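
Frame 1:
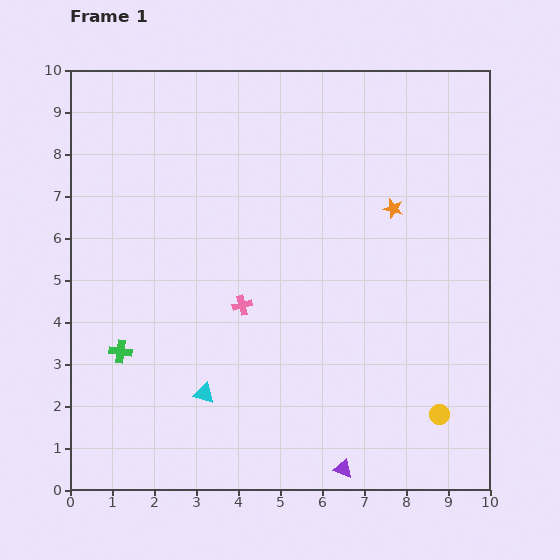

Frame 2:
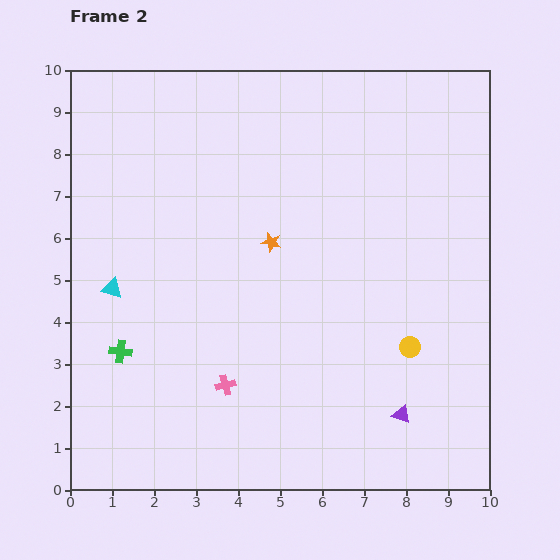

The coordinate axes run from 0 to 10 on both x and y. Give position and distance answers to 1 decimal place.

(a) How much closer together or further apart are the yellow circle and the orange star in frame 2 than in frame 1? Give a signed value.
-0.9

Distance in frame 1: 5.0. Distance in frame 2: 4.1.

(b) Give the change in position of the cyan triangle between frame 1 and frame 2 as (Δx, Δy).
(-2.2, 2.5)

The cyan triangle was at (3.2, 2.3) in frame 1 and (1.0, 4.8) in frame 2.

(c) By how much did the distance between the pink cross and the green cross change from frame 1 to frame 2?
-0.5

Distance in frame 1: 3.1. Distance in frame 2: 2.6.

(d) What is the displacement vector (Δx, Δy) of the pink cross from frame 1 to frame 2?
(-0.4, -1.9)

The pink cross was at (4.1, 4.4) in frame 1 and (3.7, 2.5) in frame 2.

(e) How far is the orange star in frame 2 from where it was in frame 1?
3.0

The orange star moved from (7.7, 6.7) to (4.8, 5.9), a distance of √(2.9² + 0.8²) ≈ 3.0.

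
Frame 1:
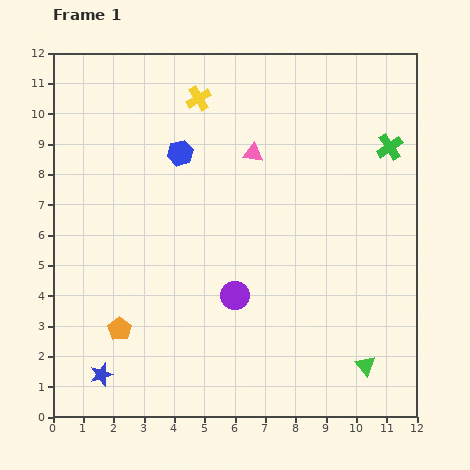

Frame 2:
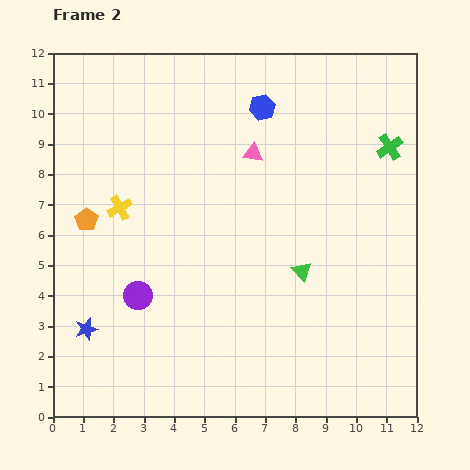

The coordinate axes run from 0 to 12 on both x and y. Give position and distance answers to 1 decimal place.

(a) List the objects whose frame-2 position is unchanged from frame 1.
the green cross, the pink triangle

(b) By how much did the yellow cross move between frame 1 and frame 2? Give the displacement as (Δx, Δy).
(-2.6, -3.6)

The yellow cross was at (4.8, 10.5) in frame 1 and (2.2, 6.9) in frame 2.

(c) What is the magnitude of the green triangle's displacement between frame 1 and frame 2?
3.7

The green triangle moved from (10.3, 1.7) to (8.2, 4.8), a distance of √(2.1² + 3.1²) ≈ 3.7.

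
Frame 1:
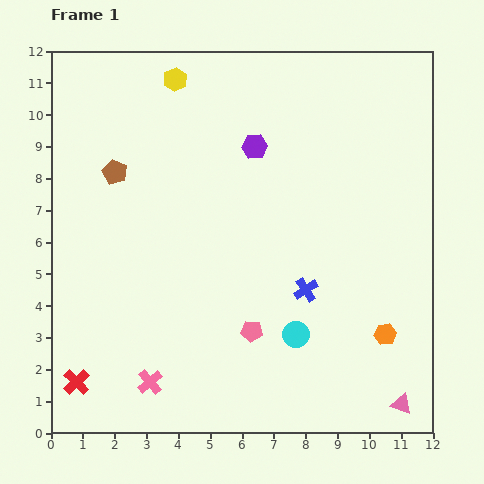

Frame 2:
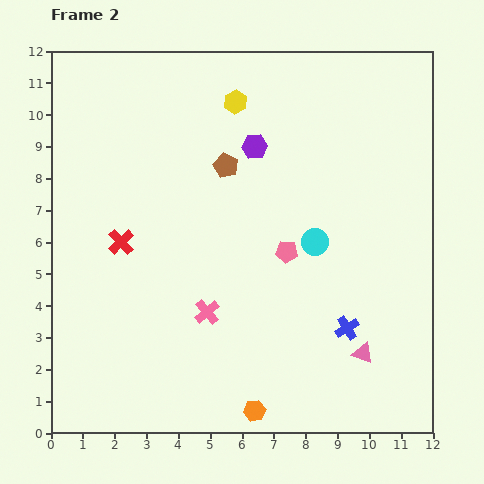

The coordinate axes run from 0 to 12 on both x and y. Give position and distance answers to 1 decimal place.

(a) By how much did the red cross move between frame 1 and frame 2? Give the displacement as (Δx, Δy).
(1.4, 4.4)

The red cross was at (0.8, 1.6) in frame 1 and (2.2, 6.0) in frame 2.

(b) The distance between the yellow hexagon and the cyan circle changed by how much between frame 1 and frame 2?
-3.8

Distance in frame 1: 8.9. Distance in frame 2: 5.1.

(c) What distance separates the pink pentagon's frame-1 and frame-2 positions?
2.7

The pink pentagon moved from (6.3, 3.2) to (7.4, 5.7), a distance of √(1.1² + 2.5²) ≈ 2.7.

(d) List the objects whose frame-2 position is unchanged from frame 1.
the purple hexagon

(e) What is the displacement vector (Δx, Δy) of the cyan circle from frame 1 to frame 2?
(0.6, 2.9)

The cyan circle was at (7.7, 3.1) in frame 1 and (8.3, 6.0) in frame 2.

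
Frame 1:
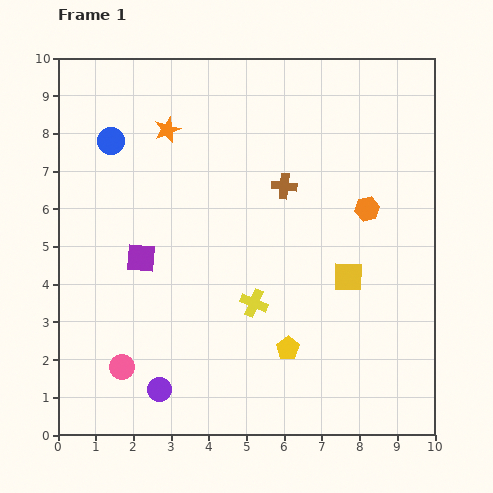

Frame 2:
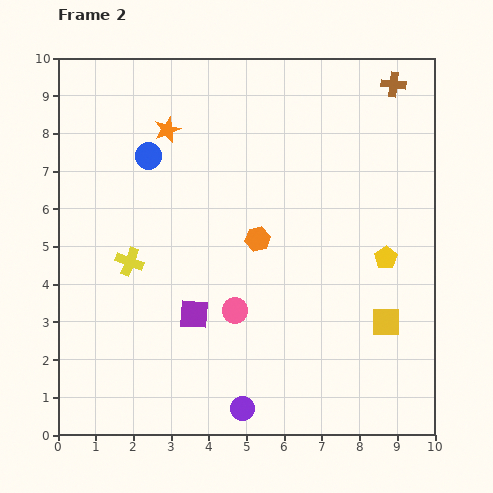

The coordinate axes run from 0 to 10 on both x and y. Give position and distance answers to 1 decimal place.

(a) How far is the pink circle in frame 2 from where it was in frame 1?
3.4

The pink circle moved from (1.7, 1.8) to (4.7, 3.3), a distance of √(3.0² + 1.5²) ≈ 3.4.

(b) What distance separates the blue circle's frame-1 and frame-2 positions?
1.1

The blue circle moved from (1.4, 7.8) to (2.4, 7.4), a distance of √(1.0² + 0.4²) ≈ 1.1.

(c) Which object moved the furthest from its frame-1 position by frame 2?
the brown cross

(moved 4.0; next 3.5)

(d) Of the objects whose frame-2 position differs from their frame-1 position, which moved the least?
the blue circle

(moved 1.1)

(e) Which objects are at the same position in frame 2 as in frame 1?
the orange star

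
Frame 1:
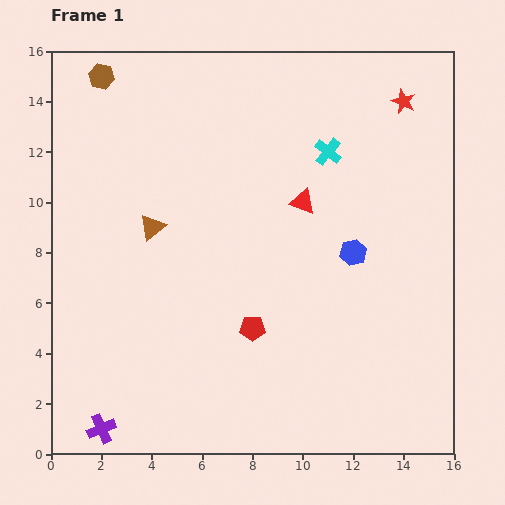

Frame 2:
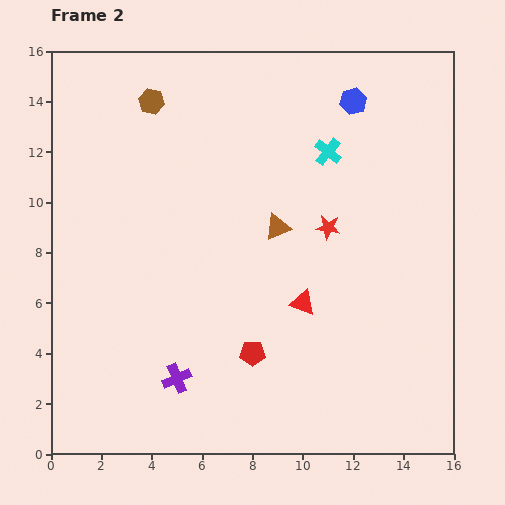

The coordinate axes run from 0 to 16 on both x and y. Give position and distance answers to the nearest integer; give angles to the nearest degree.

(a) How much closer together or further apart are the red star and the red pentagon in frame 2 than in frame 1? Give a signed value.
-5

Distance in frame 1: 11. Distance in frame 2: 6.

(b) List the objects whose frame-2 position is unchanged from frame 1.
the cyan cross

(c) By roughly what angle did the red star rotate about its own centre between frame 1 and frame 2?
15° counter-clockwise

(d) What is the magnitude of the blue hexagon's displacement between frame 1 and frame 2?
6

The blue hexagon moved from (12, 8) to (12, 14), a distance of √(0² + 6²) ≈ 6.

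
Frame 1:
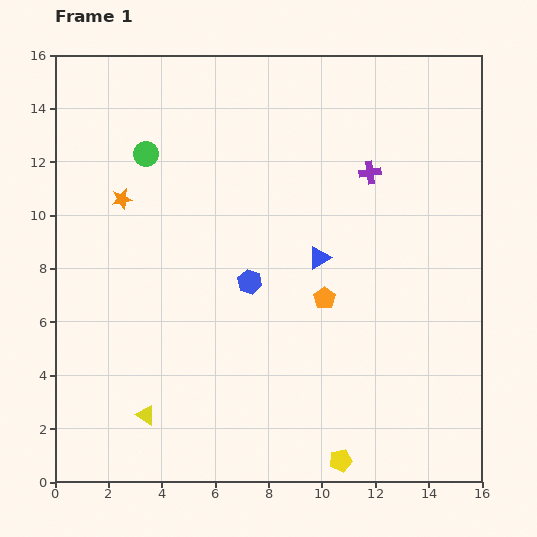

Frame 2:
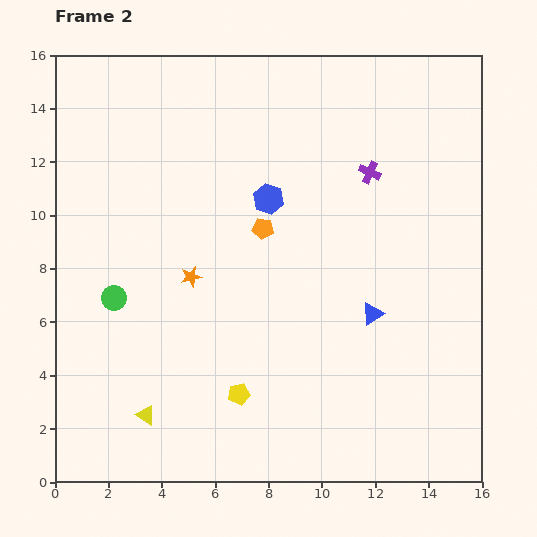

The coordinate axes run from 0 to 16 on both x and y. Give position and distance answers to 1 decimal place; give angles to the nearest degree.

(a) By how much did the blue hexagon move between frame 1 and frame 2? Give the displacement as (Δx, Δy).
(0.7, 3.1)

The blue hexagon was at (7.3, 7.5) in frame 1 and (8.0, 10.6) in frame 2.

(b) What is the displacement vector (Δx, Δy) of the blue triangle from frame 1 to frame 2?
(2.0, -2.1)

The blue triangle was at (9.9, 8.4) in frame 1 and (11.9, 6.3) in frame 2.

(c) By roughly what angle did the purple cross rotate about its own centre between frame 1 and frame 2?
31° clockwise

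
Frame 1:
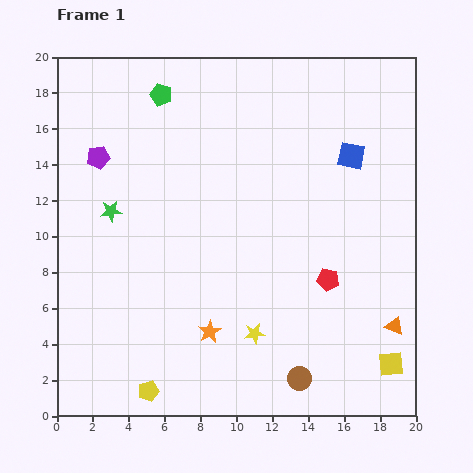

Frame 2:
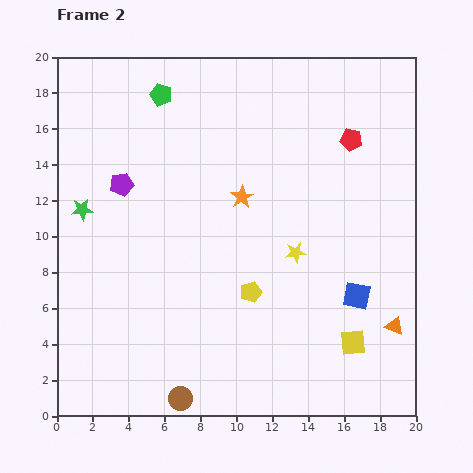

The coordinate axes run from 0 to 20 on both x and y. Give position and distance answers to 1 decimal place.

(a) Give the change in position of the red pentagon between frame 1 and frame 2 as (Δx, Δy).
(1.3, 7.8)

The red pentagon was at (15.1, 7.6) in frame 1 and (16.4, 15.4) in frame 2.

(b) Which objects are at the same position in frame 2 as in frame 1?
the green pentagon, the orange triangle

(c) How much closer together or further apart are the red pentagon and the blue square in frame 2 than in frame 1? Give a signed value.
+1.7

Distance in frame 1: 7.0. Distance in frame 2: 8.7.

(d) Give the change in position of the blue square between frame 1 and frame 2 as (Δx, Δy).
(0.3, -7.8)

The blue square was at (16.4, 14.5) in frame 1 and (16.7, 6.7) in frame 2.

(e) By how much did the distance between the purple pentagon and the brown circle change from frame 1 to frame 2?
-4.3

Distance in frame 1: 16.6. Distance in frame 2: 12.3.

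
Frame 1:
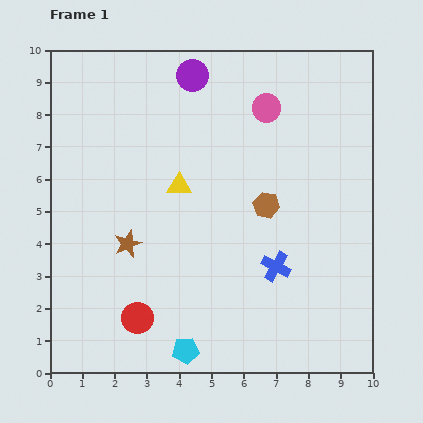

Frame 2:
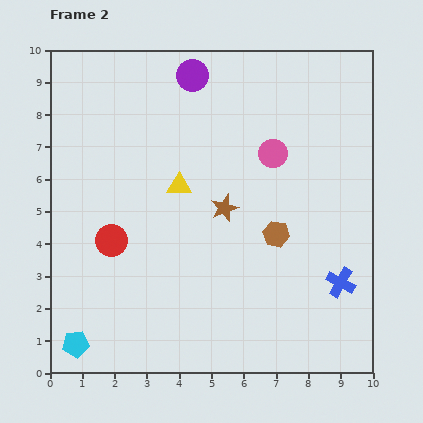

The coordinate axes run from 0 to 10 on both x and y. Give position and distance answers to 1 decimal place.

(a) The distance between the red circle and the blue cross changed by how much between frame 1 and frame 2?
+2.6

Distance in frame 1: 4.6. Distance in frame 2: 7.2.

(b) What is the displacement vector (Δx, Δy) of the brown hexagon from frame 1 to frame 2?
(0.3, -0.9)

The brown hexagon was at (6.7, 5.2) in frame 1 and (7.0, 4.3) in frame 2.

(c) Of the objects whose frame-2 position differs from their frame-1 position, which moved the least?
the brown hexagon

(moved 0.9)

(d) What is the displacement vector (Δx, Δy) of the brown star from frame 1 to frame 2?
(3.0, 1.1)

The brown star was at (2.4, 4.0) in frame 1 and (5.4, 5.1) in frame 2.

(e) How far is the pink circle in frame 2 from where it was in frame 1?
1.4

The pink circle moved from (6.7, 8.2) to (6.9, 6.8), a distance of √(0.2² + 1.4²) ≈ 1.4.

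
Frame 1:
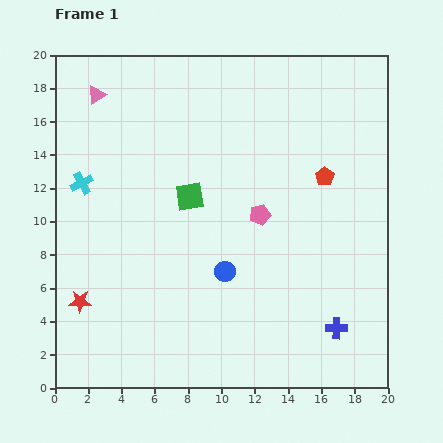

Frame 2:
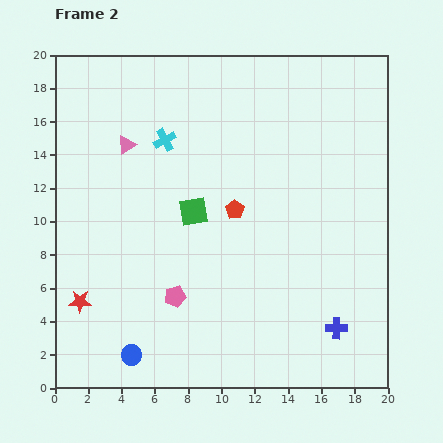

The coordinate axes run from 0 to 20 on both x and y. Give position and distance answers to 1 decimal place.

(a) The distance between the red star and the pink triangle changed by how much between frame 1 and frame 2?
-2.6

Distance in frame 1: 12.4. Distance in frame 2: 9.8.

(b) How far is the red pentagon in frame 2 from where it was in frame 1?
5.8

The red pentagon moved from (16.2, 12.7) to (10.8, 10.7), a distance of √(5.4² + 2.0²) ≈ 5.8.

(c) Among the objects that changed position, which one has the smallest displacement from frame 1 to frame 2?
the green square

(moved 0.9)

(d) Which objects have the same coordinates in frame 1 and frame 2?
the blue cross, the red star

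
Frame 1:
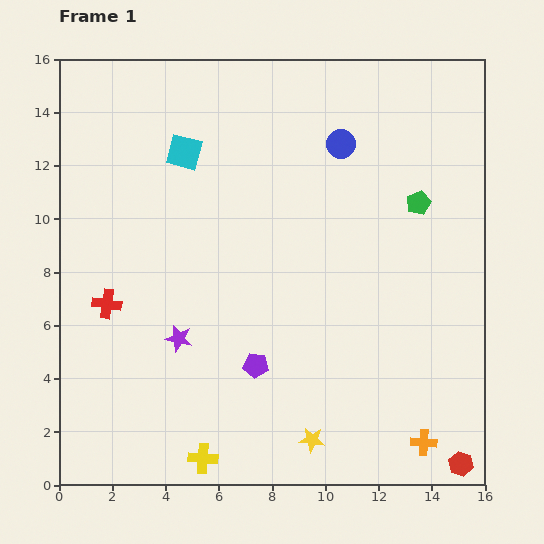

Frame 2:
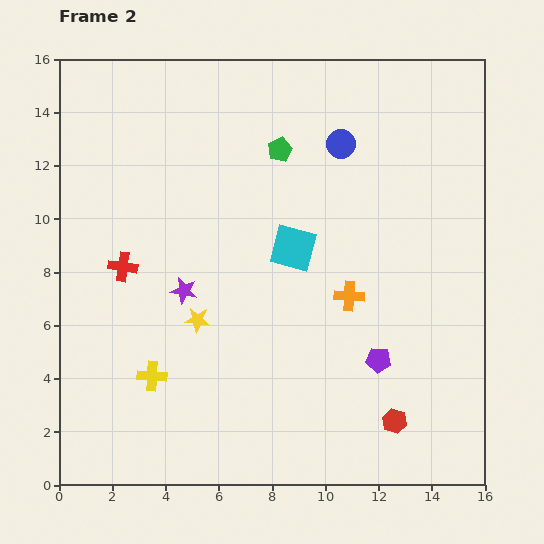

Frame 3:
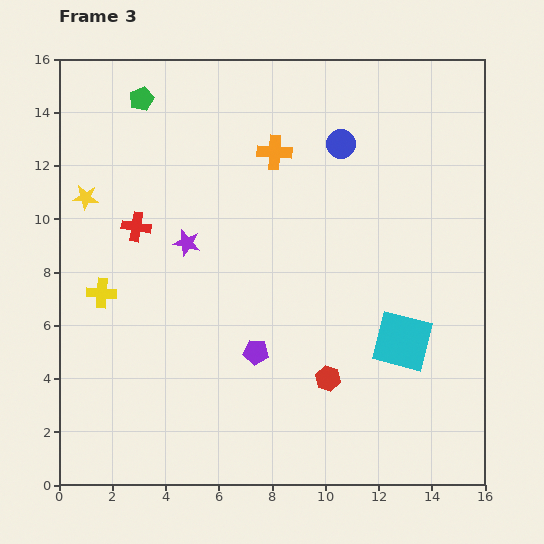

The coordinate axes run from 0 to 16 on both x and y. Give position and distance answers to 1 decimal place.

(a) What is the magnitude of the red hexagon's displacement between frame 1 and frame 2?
3.0

The red hexagon moved from (15.1, 0.8) to (12.6, 2.4), a distance of √(2.5² + 1.6²) ≈ 3.0.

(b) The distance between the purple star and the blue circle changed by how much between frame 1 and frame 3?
-2.6

Distance in frame 1: 9.5. Distance in frame 3: 6.9.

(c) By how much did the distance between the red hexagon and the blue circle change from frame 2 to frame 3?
-1.8

Distance in frame 2: 10.6. Distance in frame 3: 8.8.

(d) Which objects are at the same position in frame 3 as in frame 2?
the blue circle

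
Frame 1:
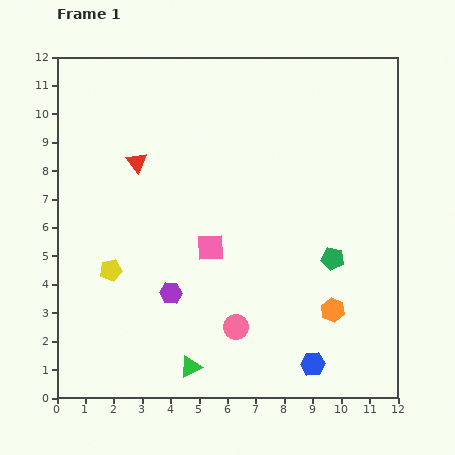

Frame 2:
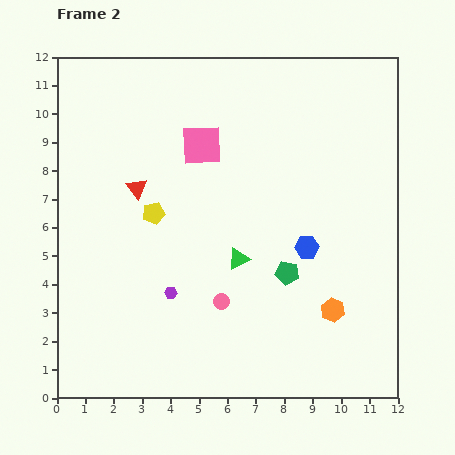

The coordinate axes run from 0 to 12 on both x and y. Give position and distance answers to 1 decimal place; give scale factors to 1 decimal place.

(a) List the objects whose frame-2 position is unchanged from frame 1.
the purple hexagon, the orange hexagon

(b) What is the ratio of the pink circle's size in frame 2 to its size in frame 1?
0.7×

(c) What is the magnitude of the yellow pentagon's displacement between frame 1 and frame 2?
2.5

The yellow pentagon moved from (1.9, 4.5) to (3.4, 6.5), a distance of √(1.5² + 2.0²) ≈ 2.5.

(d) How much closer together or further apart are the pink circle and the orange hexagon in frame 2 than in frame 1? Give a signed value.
+0.4

Distance in frame 1: 3.5. Distance in frame 2: 3.9.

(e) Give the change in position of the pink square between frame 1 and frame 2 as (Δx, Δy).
(-0.3, 3.6)

The pink square was at (5.4, 5.3) in frame 1 and (5.1, 8.9) in frame 2.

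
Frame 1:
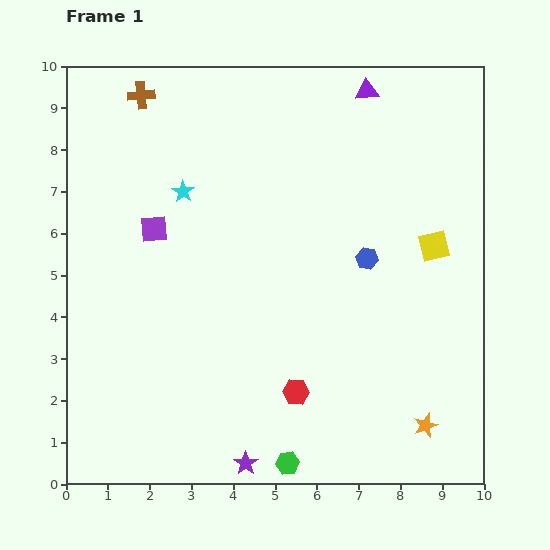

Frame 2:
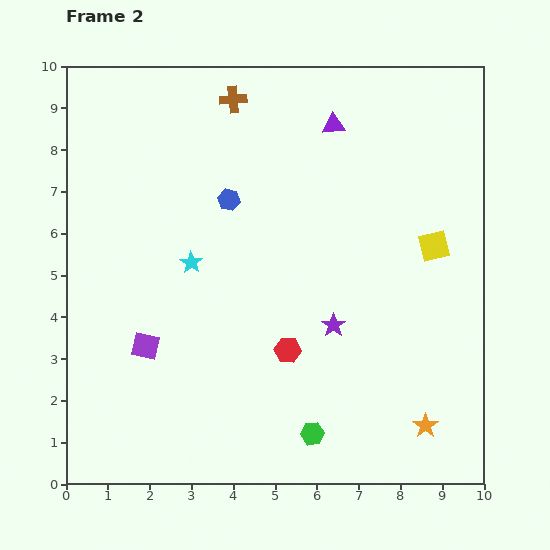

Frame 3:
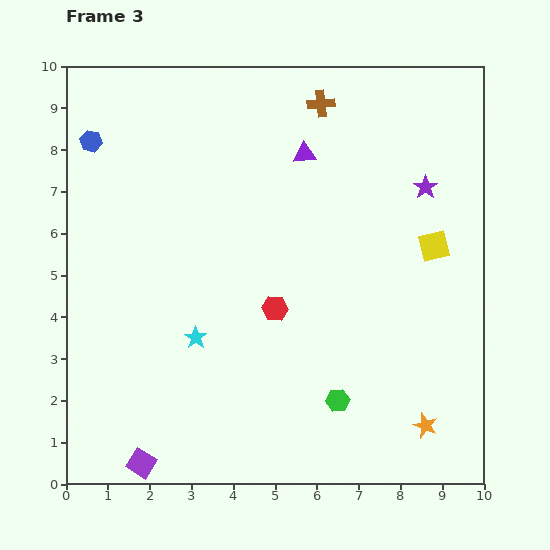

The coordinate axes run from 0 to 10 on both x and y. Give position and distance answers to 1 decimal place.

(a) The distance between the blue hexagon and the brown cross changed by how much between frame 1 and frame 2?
-4.3

Distance in frame 1: 6.7. Distance in frame 2: 2.4.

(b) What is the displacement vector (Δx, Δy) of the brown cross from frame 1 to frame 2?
(2.2, -0.1)

The brown cross was at (1.8, 9.3) in frame 1 and (4.0, 9.2) in frame 2.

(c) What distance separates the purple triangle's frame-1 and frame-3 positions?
2.1

The purple triangle moved from (7.2, 9.4) to (5.7, 7.9), a distance of √(1.5² + 1.5²) ≈ 2.1.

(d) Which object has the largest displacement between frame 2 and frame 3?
the purple star

(moved 4.0; next 3.6)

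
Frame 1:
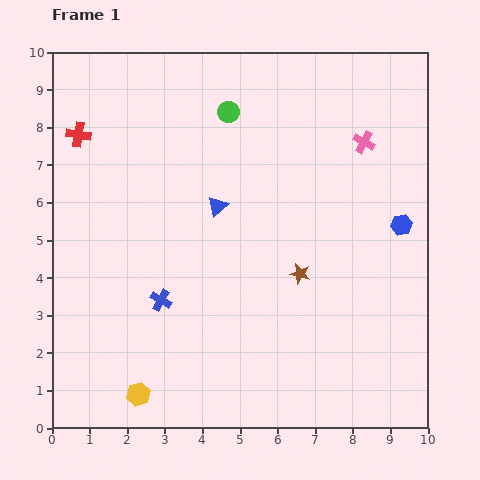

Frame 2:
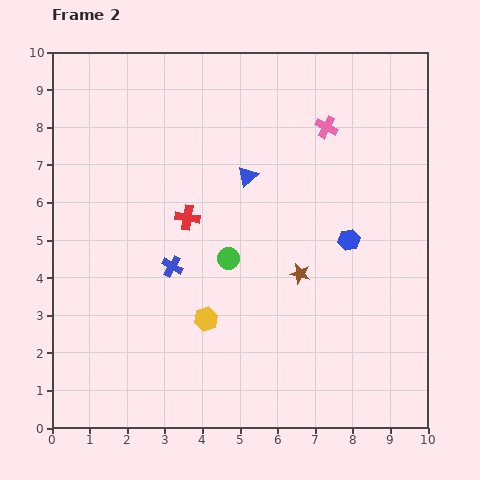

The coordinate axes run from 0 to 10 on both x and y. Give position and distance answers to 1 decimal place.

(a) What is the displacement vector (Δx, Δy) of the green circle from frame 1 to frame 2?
(0.0, -3.9)

The green circle was at (4.7, 8.4) in frame 1 and (4.7, 4.5) in frame 2.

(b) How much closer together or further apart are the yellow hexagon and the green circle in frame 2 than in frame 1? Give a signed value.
-6.2

Distance in frame 1: 7.9. Distance in frame 2: 1.7.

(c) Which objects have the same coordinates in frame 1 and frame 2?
the brown star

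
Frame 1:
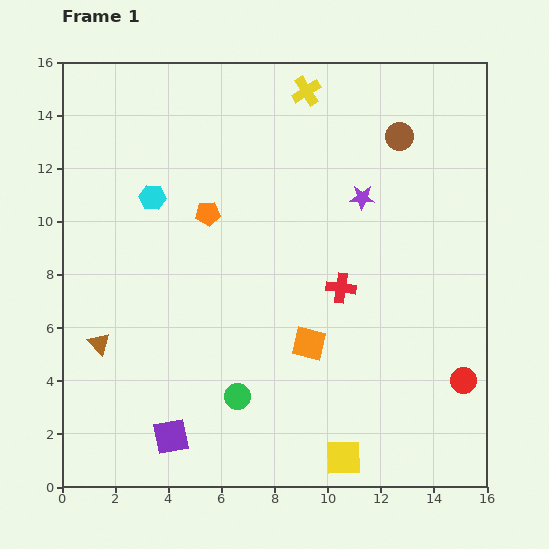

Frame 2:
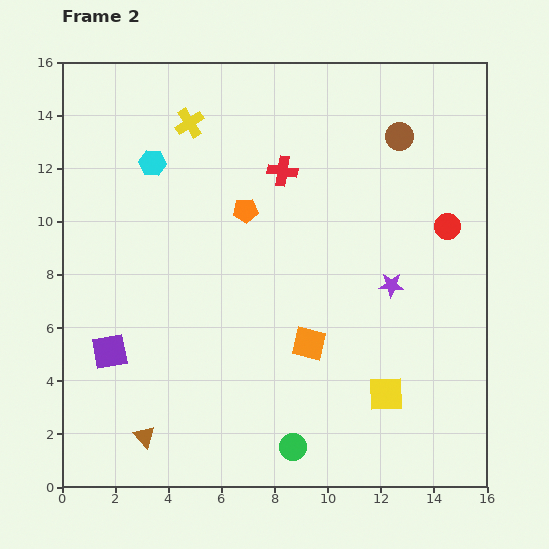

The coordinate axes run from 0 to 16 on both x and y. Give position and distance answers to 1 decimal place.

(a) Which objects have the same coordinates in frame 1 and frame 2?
the brown circle, the orange square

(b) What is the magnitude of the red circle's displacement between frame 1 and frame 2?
5.8

The red circle moved from (15.1, 4.0) to (14.5, 9.8), a distance of √(0.6² + 5.8²) ≈ 5.8.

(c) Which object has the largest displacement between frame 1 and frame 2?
the red circle

(moved 5.8; next 4.9)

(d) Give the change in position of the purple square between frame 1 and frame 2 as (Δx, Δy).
(-2.3, 3.2)

The purple square was at (4.1, 1.9) in frame 1 and (1.8, 5.1) in frame 2.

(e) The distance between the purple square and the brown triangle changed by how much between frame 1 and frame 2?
-0.9

Distance in frame 1: 4.4. Distance in frame 2: 3.5.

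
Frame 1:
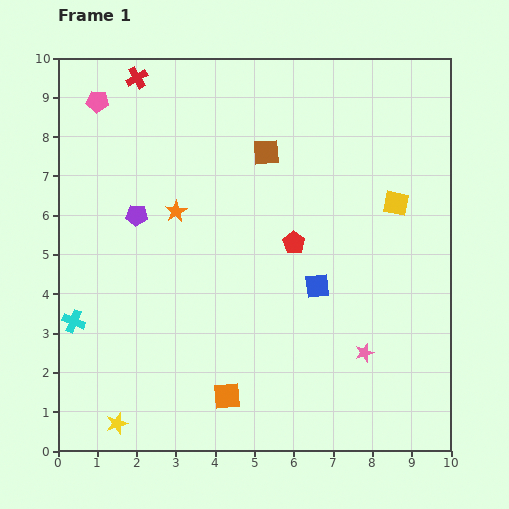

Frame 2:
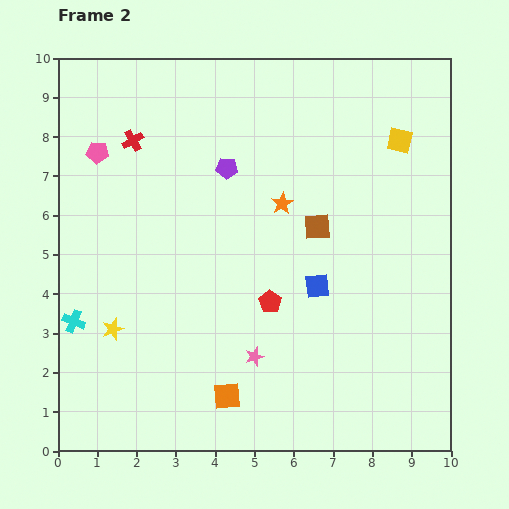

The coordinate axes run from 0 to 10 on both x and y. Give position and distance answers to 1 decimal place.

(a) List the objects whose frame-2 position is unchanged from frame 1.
the orange square, the cyan cross, the blue square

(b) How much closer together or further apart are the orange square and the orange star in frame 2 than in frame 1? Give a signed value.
+0.2

Distance in frame 1: 4.9. Distance in frame 2: 5.1.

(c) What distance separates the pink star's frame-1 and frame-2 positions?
2.8

The pink star moved from (7.8, 2.5) to (5.0, 2.4), a distance of √(2.8² + 0.1²) ≈ 2.8.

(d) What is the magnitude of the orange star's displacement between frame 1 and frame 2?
2.7

The orange star moved from (3.0, 6.1) to (5.7, 6.3), a distance of √(2.7² + 0.2²) ≈ 2.7.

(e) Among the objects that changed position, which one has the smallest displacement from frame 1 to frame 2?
the pink pentagon

(moved 1.3)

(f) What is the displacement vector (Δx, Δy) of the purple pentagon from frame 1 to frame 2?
(2.3, 1.2)

The purple pentagon was at (2.0, 6.0) in frame 1 and (4.3, 7.2) in frame 2.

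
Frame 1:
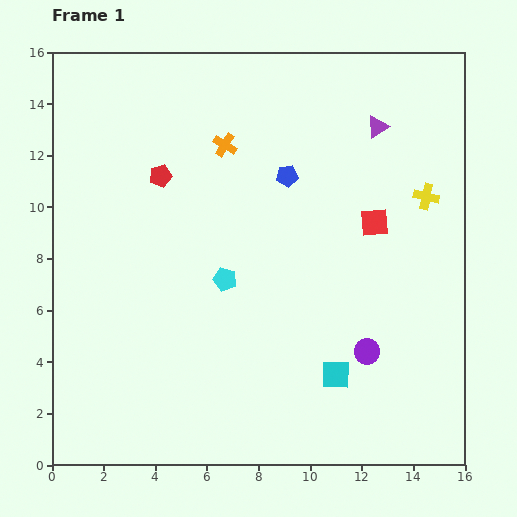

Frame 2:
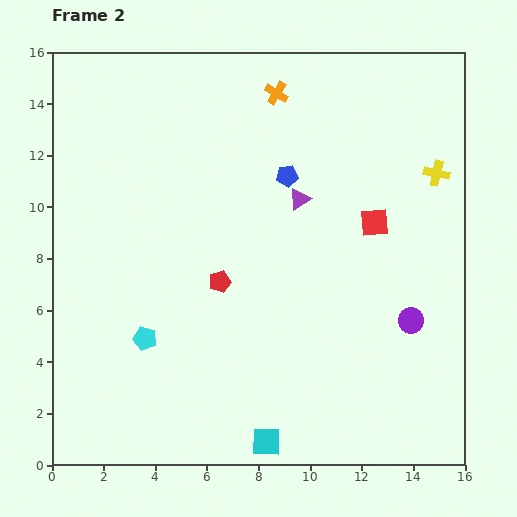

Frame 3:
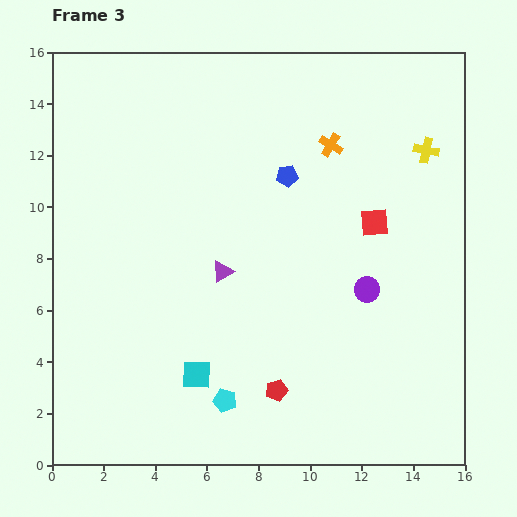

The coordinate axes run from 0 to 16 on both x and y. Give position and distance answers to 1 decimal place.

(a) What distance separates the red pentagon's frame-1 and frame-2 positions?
4.7

The red pentagon moved from (4.2, 11.2) to (6.5, 7.1), a distance of √(2.3² + 4.1²) ≈ 4.7.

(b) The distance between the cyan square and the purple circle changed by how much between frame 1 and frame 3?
+5.9

Distance in frame 1: 1.5. Distance in frame 3: 7.4.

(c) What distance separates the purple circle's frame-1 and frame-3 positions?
2.4

The purple circle moved from (12.2, 4.4) to (12.2, 6.8), a distance of √(0.0² + 2.4²) ≈ 2.4.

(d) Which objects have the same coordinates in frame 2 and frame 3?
the blue pentagon, the red square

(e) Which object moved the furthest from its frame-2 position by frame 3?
the red pentagon

(moved 4.7; next 4.1)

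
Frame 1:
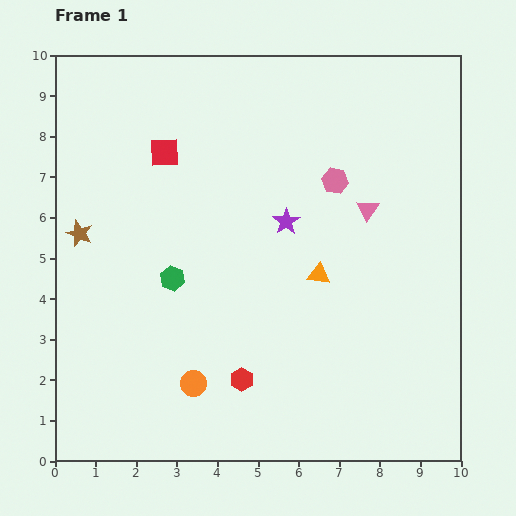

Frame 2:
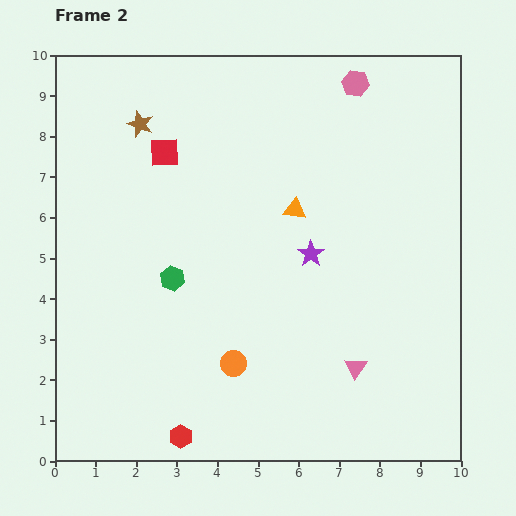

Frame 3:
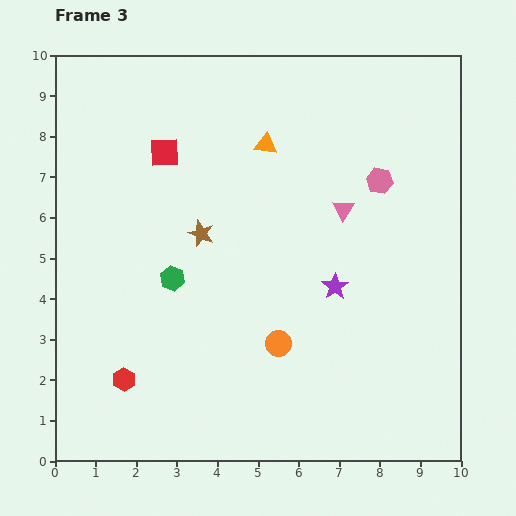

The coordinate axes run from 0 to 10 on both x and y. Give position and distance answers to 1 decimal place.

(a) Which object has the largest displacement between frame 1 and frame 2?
the pink triangle

(moved 3.9; next 3.1)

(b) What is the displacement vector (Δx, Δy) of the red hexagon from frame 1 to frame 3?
(-2.9, 0.0)

The red hexagon was at (4.6, 2.0) in frame 1 and (1.7, 2.0) in frame 3.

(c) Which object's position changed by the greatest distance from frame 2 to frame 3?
the pink triangle

(moved 3.9; next 3.1)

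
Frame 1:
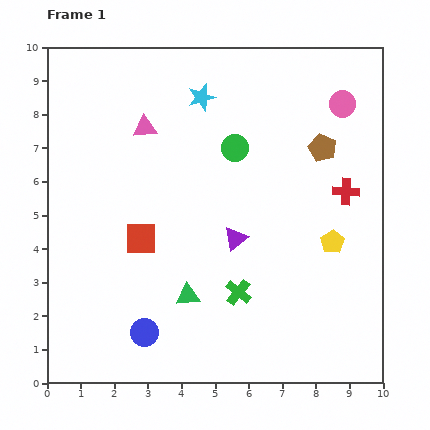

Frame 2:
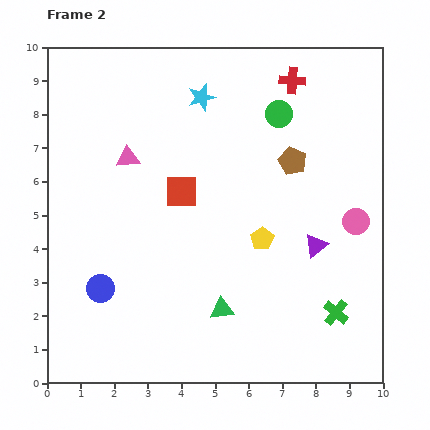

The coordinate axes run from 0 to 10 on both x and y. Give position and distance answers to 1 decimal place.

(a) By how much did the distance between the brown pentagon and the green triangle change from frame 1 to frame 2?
-1.0

Distance in frame 1: 5.9. Distance in frame 2: 4.9.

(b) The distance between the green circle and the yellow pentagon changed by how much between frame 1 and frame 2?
-0.3

Distance in frame 1: 4.0. Distance in frame 2: 3.7.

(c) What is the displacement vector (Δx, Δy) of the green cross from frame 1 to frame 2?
(2.9, -0.6)

The green cross was at (5.7, 2.7) in frame 1 and (8.6, 2.1) in frame 2.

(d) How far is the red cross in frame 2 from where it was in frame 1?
3.7

The red cross moved from (8.9, 5.7) to (7.3, 9.0), a distance of √(1.6² + 3.3²) ≈ 3.7.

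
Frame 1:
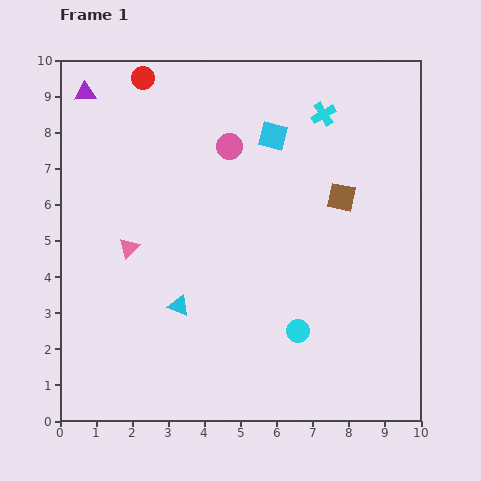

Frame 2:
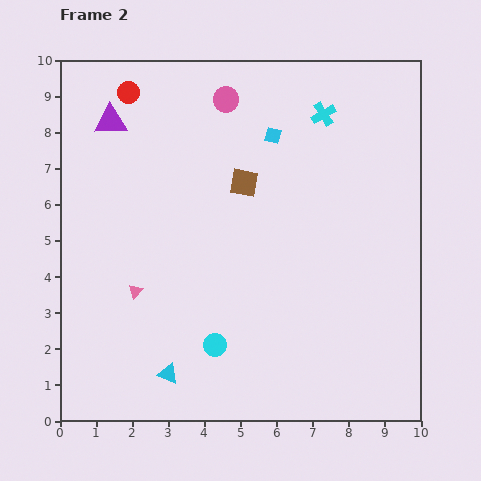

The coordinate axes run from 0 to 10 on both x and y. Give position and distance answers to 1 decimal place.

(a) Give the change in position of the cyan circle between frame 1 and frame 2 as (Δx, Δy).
(-2.3, -0.4)

The cyan circle was at (6.6, 2.5) in frame 1 and (4.3, 2.1) in frame 2.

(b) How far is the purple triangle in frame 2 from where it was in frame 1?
1.1

The purple triangle moved from (0.7, 9.1) to (1.4, 8.3), a distance of √(0.7² + 0.8²) ≈ 1.1.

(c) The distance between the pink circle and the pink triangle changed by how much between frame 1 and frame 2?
+1.9

Distance in frame 1: 4.0. Distance in frame 2: 5.9.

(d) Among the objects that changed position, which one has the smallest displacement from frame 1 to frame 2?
the red circle

(moved 0.6)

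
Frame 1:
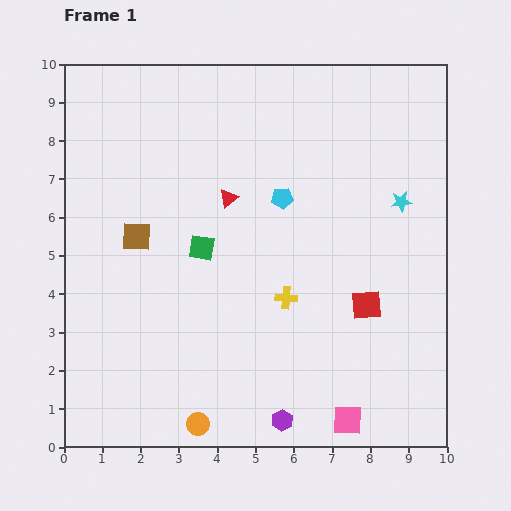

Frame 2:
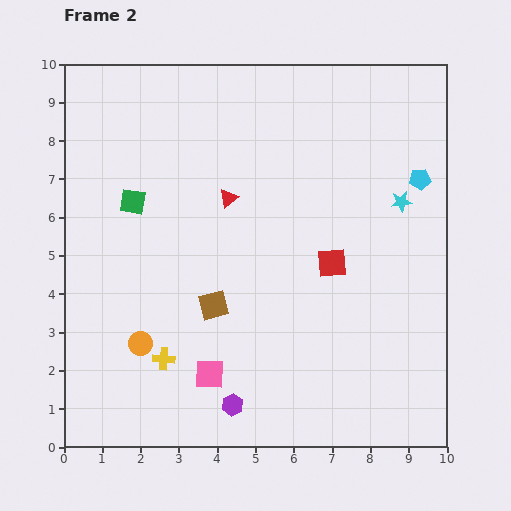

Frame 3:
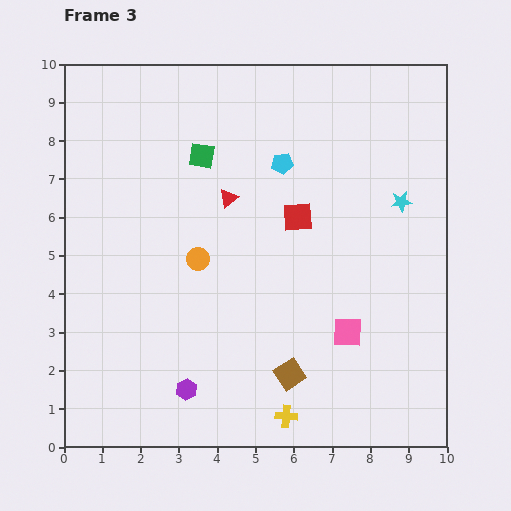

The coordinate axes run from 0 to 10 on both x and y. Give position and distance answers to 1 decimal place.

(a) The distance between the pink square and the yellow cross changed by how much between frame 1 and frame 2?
-2.3

Distance in frame 1: 3.6. Distance in frame 2: 1.3.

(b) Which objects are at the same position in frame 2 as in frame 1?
the cyan star, the red triangle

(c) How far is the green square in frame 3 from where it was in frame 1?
2.4

The green square moved from (3.6, 5.2) to (3.6, 7.6), a distance of √(0.0² + 2.4²) ≈ 2.4.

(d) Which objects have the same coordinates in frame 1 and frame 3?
the cyan star, the red triangle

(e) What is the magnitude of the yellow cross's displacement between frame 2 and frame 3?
3.5

The yellow cross moved from (2.6, 2.3) to (5.8, 0.8), a distance of √(3.2² + 1.5²) ≈ 3.5.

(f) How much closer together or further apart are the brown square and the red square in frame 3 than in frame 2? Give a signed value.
+0.8

Distance in frame 2: 3.3. Distance in frame 3: 4.1.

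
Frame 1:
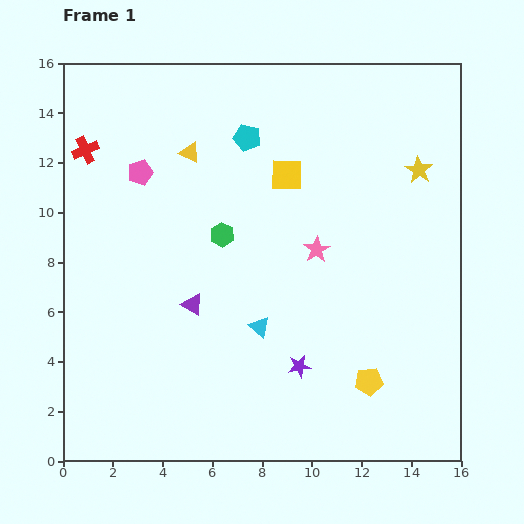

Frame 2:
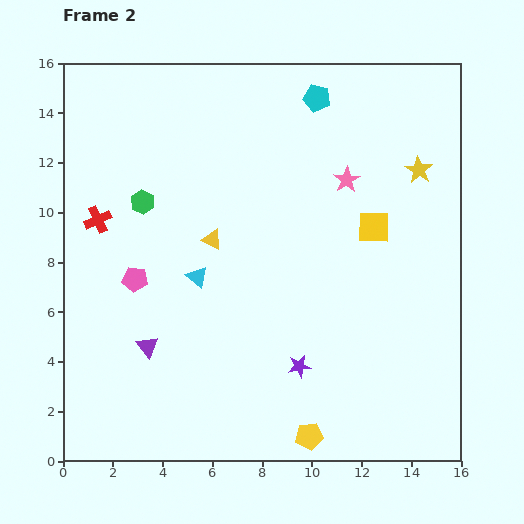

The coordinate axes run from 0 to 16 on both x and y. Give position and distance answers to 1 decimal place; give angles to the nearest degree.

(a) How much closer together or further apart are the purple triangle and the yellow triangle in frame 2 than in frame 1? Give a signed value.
-1.1

Distance in frame 1: 6.1. Distance in frame 2: 5.0.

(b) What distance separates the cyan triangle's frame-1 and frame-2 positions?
3.2

The cyan triangle moved from (7.9, 5.4) to (5.4, 7.4), a distance of √(2.5² + 2.0²) ≈ 3.2.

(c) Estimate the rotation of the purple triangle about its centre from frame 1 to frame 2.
21° clockwise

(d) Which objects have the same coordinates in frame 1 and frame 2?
the yellow star, the purple star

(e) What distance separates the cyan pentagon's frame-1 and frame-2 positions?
3.2

The cyan pentagon moved from (7.4, 13.0) to (10.2, 14.6), a distance of √(2.8² + 1.6²) ≈ 3.2.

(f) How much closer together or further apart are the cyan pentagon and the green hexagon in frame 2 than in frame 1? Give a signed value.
+4.2

Distance in frame 1: 4.0. Distance in frame 2: 8.2.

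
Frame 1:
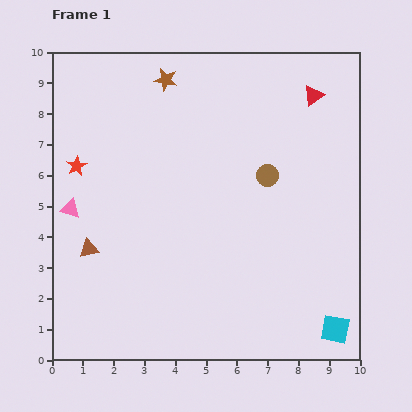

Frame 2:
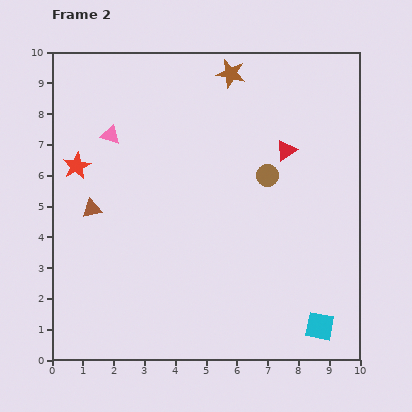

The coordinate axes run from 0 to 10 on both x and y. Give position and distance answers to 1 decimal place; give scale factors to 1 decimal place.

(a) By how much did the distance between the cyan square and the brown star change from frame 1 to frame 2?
-1.1

Distance in frame 1: 9.8. Distance in frame 2: 8.7.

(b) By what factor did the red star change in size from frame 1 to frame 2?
1.4×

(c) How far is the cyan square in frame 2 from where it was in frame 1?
0.5

The cyan square moved from (9.2, 1.0) to (8.7, 1.1), a distance of √(0.5² + 0.1²) ≈ 0.5.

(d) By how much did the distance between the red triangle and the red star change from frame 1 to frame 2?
-1.2

Distance in frame 1: 8.0. Distance in frame 2: 6.8.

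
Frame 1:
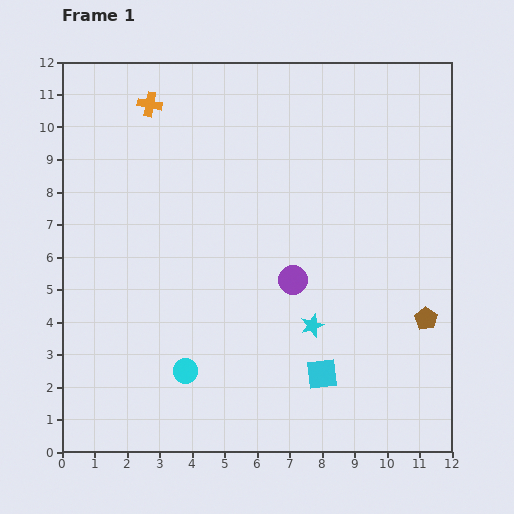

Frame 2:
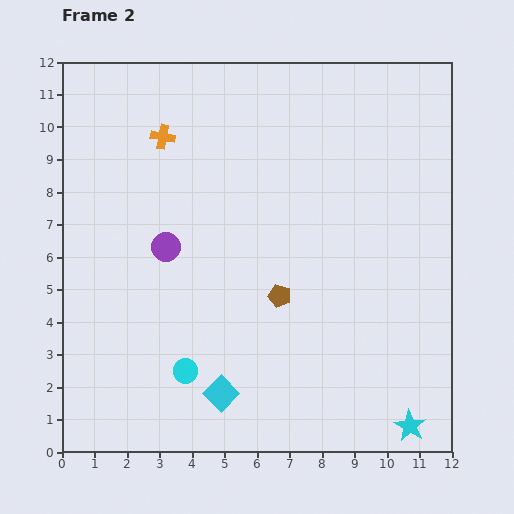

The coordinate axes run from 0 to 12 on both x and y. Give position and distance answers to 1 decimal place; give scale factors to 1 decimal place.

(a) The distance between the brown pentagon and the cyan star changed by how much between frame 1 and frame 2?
+2.2

Distance in frame 1: 3.5. Distance in frame 2: 5.7.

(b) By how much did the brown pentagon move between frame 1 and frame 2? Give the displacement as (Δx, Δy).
(-4.5, 0.7)

The brown pentagon was at (11.2, 4.1) in frame 1 and (6.7, 4.8) in frame 2.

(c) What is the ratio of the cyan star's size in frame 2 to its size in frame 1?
1.4×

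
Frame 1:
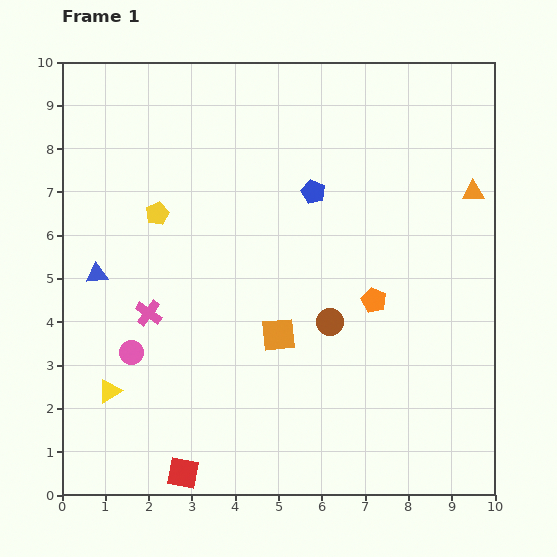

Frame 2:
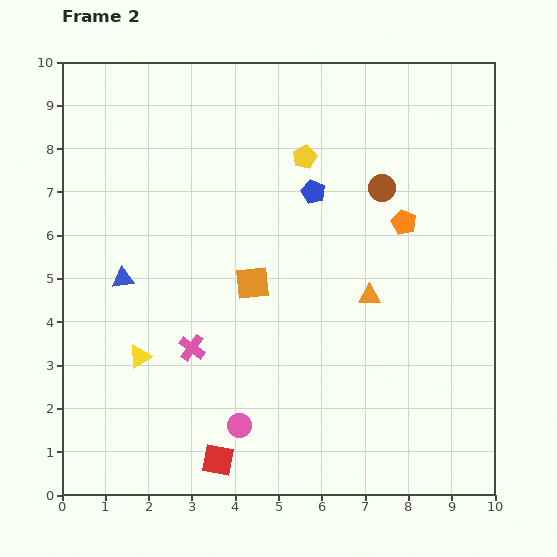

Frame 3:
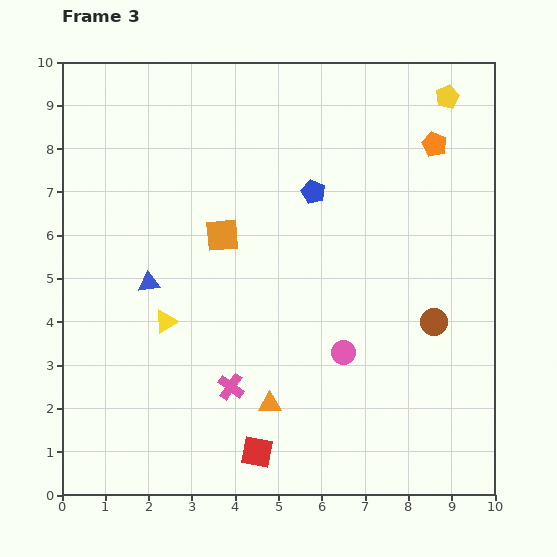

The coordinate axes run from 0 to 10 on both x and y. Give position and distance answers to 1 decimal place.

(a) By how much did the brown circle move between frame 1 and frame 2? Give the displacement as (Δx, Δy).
(1.2, 3.1)

The brown circle was at (6.2, 4.0) in frame 1 and (7.4, 7.1) in frame 2.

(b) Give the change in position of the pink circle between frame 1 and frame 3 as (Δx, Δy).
(4.9, 0.0)

The pink circle was at (1.6, 3.3) in frame 1 and (6.5, 3.3) in frame 3.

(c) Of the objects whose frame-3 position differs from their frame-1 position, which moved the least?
the blue triangle

(moved 1.2)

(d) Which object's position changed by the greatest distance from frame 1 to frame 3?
the yellow pentagon

(moved 7.2; next 6.8)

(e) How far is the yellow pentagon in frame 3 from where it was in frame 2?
3.6

The yellow pentagon moved from (5.6, 7.8) to (8.9, 9.2), a distance of √(3.3² + 1.4²) ≈ 3.6.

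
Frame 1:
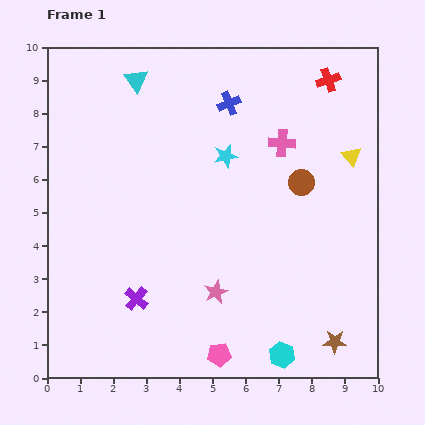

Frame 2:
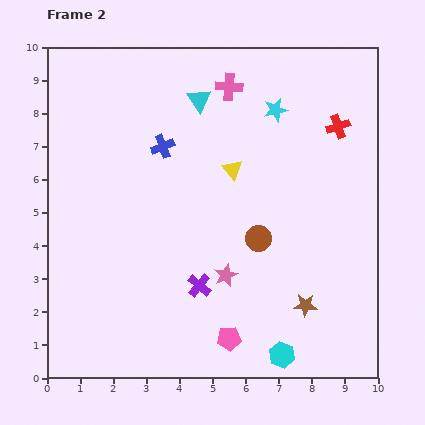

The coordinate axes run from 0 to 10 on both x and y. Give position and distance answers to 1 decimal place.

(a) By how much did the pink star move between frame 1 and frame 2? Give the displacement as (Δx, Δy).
(0.3, 0.5)

The pink star was at (5.1, 2.6) in frame 1 and (5.4, 3.1) in frame 2.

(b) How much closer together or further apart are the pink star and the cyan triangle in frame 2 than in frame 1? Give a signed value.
-1.4

Distance in frame 1: 6.8. Distance in frame 2: 5.4.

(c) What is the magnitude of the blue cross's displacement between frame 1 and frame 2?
2.4

The blue cross moved from (5.5, 8.3) to (3.5, 7.0), a distance of √(2.0² + 1.3²) ≈ 2.4.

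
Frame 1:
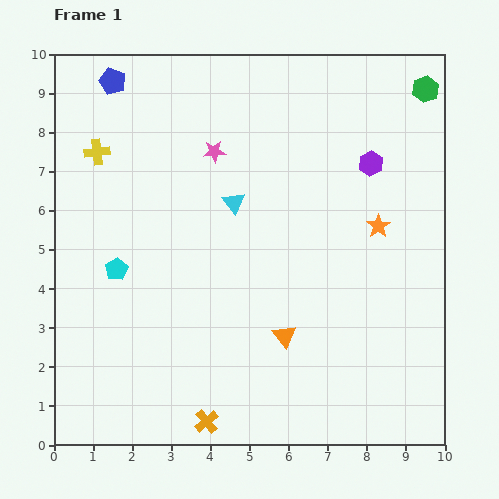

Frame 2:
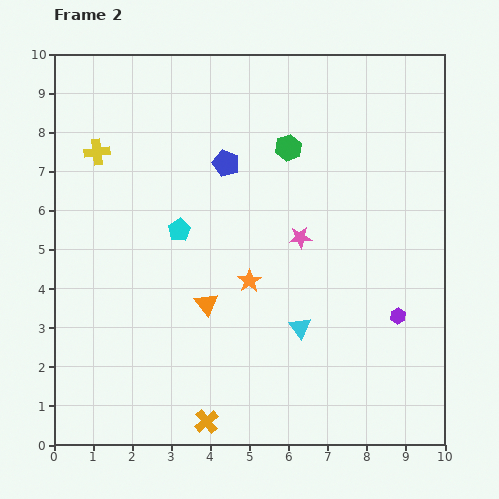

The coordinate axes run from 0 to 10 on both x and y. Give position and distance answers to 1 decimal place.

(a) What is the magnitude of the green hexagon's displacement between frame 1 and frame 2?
3.8

The green hexagon moved from (9.5, 9.1) to (6.0, 7.6), a distance of √(3.5² + 1.5²) ≈ 3.8.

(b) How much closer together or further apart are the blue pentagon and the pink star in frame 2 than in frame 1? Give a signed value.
-0.5

Distance in frame 1: 3.2. Distance in frame 2: 2.7.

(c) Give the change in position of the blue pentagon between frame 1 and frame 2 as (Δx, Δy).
(2.9, -2.1)

The blue pentagon was at (1.5, 9.3) in frame 1 and (4.4, 7.2) in frame 2.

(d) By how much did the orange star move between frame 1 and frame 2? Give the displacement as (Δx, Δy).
(-3.3, -1.4)

The orange star was at (8.3, 5.6) in frame 1 and (5.0, 4.2) in frame 2.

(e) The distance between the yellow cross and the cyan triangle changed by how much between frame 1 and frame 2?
+3.2

Distance in frame 1: 3.7. Distance in frame 2: 6.9.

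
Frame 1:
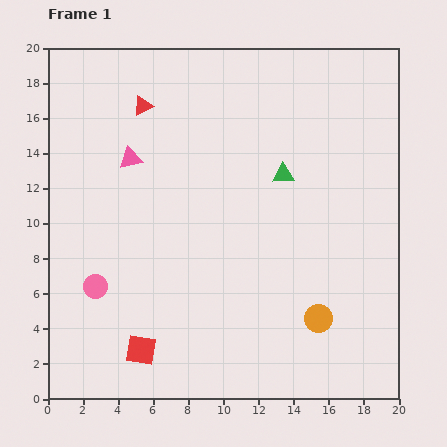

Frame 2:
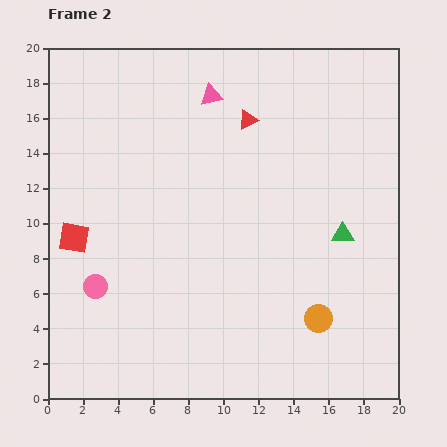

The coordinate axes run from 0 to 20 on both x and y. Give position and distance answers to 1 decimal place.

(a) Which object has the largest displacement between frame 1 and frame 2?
the red square

(moved 7.4; next 6.1)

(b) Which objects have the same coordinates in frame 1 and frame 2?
the pink circle, the orange circle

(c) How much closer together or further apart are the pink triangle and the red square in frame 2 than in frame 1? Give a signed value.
+0.3

Distance in frame 1: 10.9. Distance in frame 2: 11.2.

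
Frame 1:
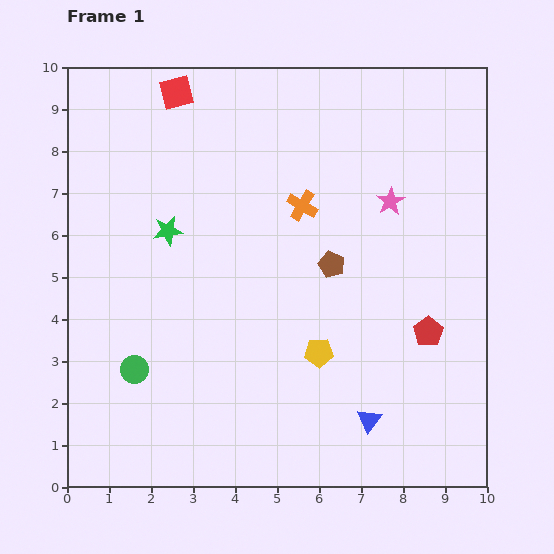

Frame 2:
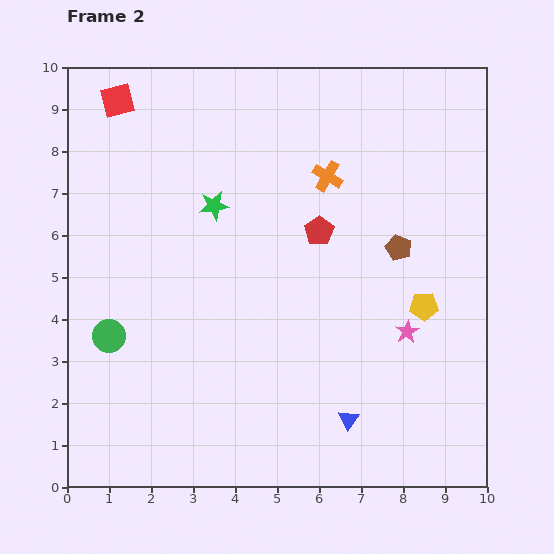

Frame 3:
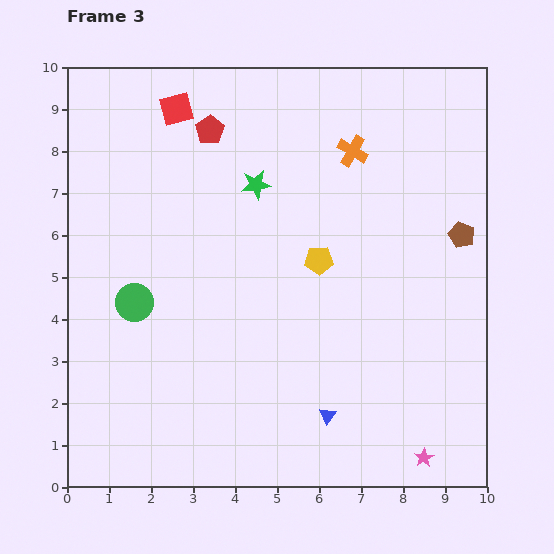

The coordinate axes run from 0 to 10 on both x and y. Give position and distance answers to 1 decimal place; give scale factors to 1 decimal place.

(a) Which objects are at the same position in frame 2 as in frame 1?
none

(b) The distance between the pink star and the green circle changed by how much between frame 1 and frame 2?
-0.2

Distance in frame 1: 7.3. Distance in frame 2: 7.1.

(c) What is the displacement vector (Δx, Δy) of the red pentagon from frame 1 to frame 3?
(-5.2, 4.8)

The red pentagon was at (8.6, 3.7) in frame 1 and (3.4, 8.5) in frame 3.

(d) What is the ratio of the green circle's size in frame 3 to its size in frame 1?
1.3×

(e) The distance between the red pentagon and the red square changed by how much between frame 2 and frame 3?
-4.8

Distance in frame 2: 5.7. Distance in frame 3: 0.9.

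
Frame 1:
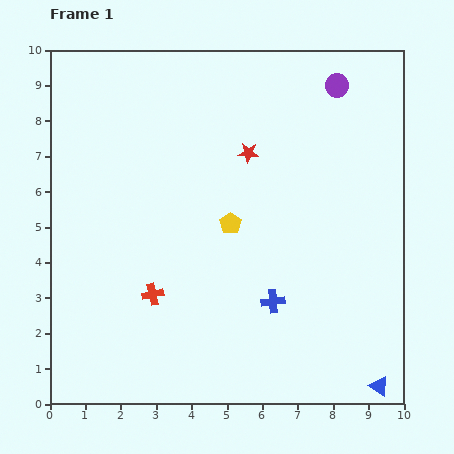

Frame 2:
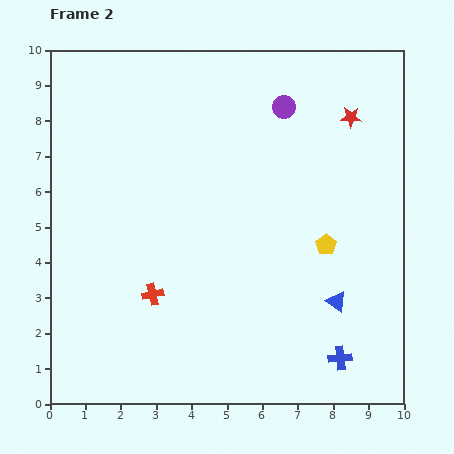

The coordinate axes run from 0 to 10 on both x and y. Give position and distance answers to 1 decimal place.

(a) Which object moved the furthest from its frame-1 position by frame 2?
the red star

(moved 3.1; next 2.8)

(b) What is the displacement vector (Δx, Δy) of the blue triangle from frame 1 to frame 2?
(-1.2, 2.4)

The blue triangle was at (9.3, 0.5) in frame 1 and (8.1, 2.9) in frame 2.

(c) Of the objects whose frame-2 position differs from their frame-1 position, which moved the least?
the purple circle

(moved 1.6)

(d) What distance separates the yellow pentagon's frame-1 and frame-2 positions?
2.8

The yellow pentagon moved from (5.1, 5.1) to (7.8, 4.5), a distance of √(2.7² + 0.6²) ≈ 2.8.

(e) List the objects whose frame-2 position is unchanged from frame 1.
the red cross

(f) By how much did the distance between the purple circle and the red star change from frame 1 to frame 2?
-1.2

Distance in frame 1: 3.1. Distance in frame 2: 1.9.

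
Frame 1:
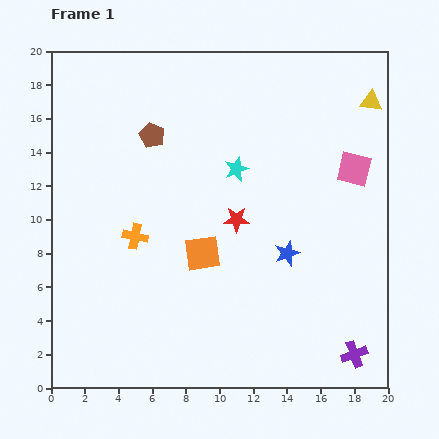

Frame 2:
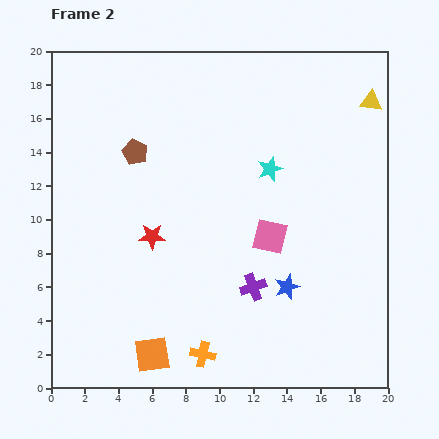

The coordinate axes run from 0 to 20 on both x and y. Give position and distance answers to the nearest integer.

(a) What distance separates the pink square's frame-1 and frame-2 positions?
6

The pink square moved from (18, 13) to (13, 9), a distance of √(5² + 4²) ≈ 6.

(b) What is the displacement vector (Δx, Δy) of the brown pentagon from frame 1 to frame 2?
(-1, -1)

The brown pentagon was at (6, 15) in frame 1 and (5, 14) in frame 2.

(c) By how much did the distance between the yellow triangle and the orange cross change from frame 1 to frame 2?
+2

Distance in frame 1: 16. Distance in frame 2: 18.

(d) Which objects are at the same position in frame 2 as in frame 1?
the yellow triangle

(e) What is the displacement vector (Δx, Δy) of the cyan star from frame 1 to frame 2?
(2, 0)

The cyan star was at (11, 13) in frame 1 and (13, 13) in frame 2.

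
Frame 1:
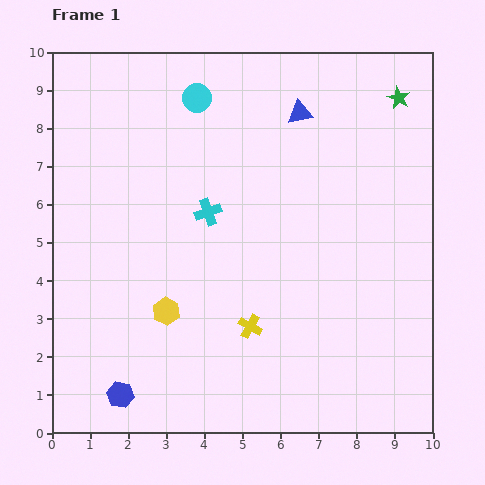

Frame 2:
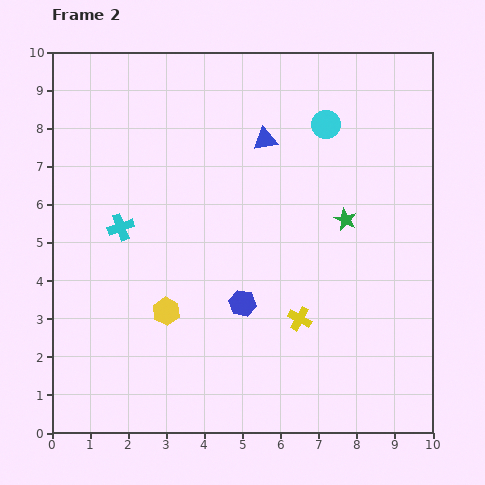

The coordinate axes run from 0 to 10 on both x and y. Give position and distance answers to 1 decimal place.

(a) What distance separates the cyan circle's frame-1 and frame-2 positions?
3.5

The cyan circle moved from (3.8, 8.8) to (7.2, 8.1), a distance of √(3.4² + 0.7²) ≈ 3.5.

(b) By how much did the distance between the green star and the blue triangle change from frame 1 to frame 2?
+0.4

Distance in frame 1: 2.6. Distance in frame 2: 3.0.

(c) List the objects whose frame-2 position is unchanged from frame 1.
the yellow hexagon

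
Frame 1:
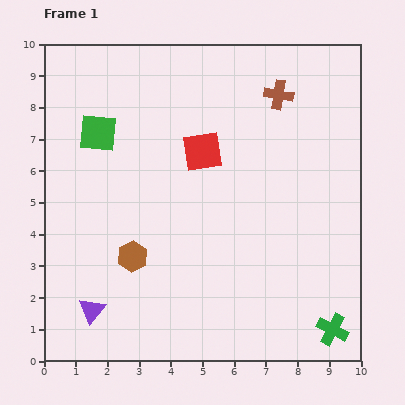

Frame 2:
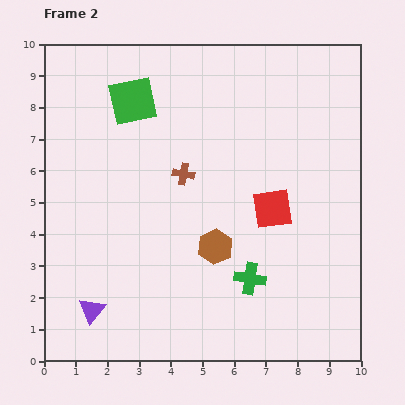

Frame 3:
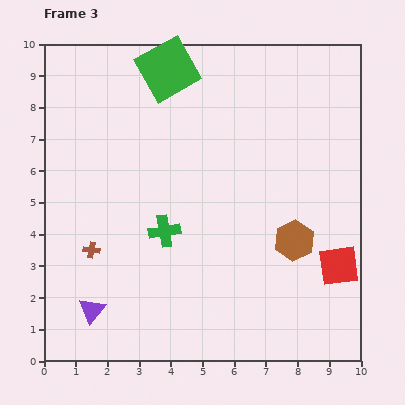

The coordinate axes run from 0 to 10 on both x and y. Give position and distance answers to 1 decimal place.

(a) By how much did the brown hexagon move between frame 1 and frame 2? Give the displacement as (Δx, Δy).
(2.6, 0.3)

The brown hexagon was at (2.8, 3.3) in frame 1 and (5.4, 3.6) in frame 2.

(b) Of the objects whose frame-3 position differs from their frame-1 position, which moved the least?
the green square

(moved 3.0)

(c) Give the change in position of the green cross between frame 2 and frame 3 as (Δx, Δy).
(-2.7, 1.5)

The green cross was at (6.5, 2.6) in frame 2 and (3.8, 4.1) in frame 3.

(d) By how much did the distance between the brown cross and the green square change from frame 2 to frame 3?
+3.4

Distance in frame 2: 2.8. Distance in frame 3: 6.2.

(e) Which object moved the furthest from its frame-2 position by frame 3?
the brown cross

(moved 3.8; next 3.1)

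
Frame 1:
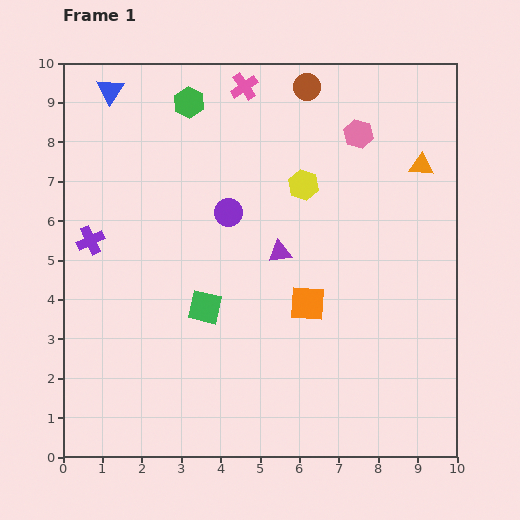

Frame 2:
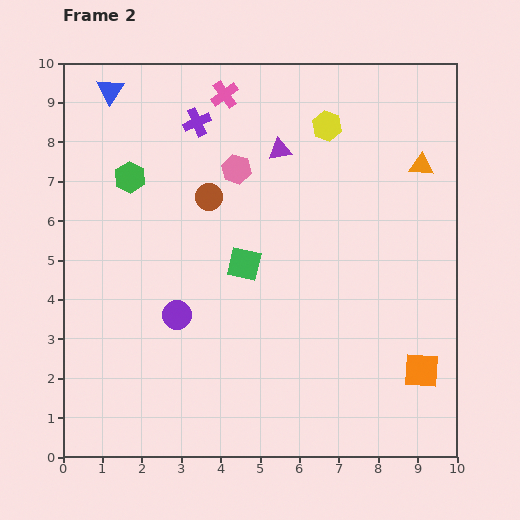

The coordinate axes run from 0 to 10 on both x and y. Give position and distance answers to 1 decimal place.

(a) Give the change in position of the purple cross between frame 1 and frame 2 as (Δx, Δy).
(2.7, 3.0)

The purple cross was at (0.7, 5.5) in frame 1 and (3.4, 8.5) in frame 2.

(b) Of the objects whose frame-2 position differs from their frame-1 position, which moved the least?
the pink cross

(moved 0.5)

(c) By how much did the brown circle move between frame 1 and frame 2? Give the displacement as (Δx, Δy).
(-2.5, -2.8)

The brown circle was at (6.2, 9.4) in frame 1 and (3.7, 6.6) in frame 2.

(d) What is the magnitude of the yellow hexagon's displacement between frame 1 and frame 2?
1.6

The yellow hexagon moved from (6.1, 6.9) to (6.7, 8.4), a distance of √(0.6² + 1.5²) ≈ 1.6.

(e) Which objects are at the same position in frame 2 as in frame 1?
the orange triangle, the blue triangle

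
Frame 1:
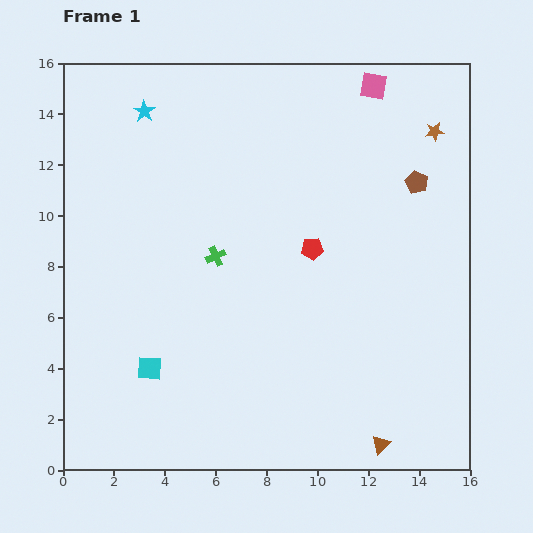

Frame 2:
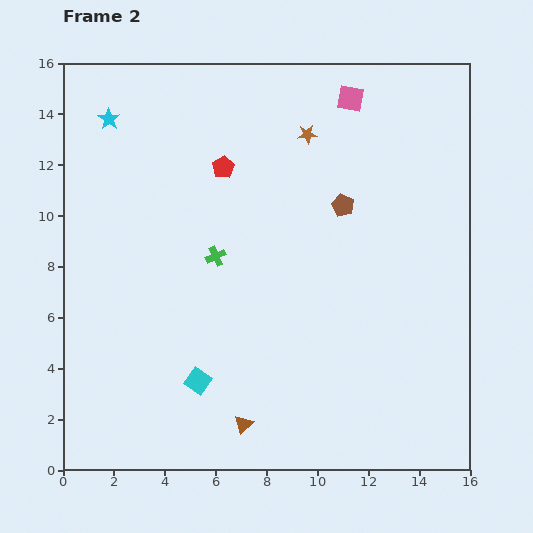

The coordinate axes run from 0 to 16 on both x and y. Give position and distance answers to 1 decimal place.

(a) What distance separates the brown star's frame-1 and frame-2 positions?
5.0

The brown star moved from (14.6, 13.3) to (9.6, 13.2), a distance of √(5.0² + 0.1²) ≈ 5.0.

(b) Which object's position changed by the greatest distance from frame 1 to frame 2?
the brown triangle

(moved 5.5; next 5.0)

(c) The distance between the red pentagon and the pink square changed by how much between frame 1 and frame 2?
-1.1

Distance in frame 1: 6.8. Distance in frame 2: 5.7.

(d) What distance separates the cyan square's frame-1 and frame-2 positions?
2.0

The cyan square moved from (3.4, 4.0) to (5.3, 3.5), a distance of √(1.9² + 0.5²) ≈ 2.0.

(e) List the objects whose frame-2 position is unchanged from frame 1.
the green cross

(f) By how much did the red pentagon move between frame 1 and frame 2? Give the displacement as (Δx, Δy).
(-3.5, 3.2)

The red pentagon was at (9.8, 8.7) in frame 1 and (6.3, 11.9) in frame 2.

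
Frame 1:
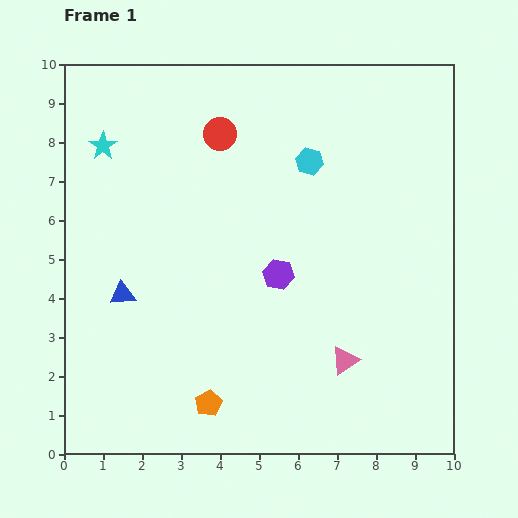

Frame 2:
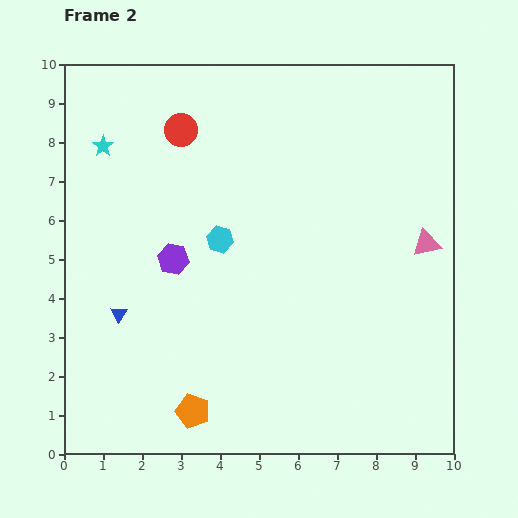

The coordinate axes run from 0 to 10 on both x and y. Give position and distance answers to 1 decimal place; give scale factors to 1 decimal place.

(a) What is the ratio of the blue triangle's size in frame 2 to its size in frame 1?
0.6×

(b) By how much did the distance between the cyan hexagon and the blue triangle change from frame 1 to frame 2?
-2.7

Distance in frame 1: 5.9. Distance in frame 2: 3.2.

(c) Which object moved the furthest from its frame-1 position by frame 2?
the pink triangle

(moved 3.7; next 3.0)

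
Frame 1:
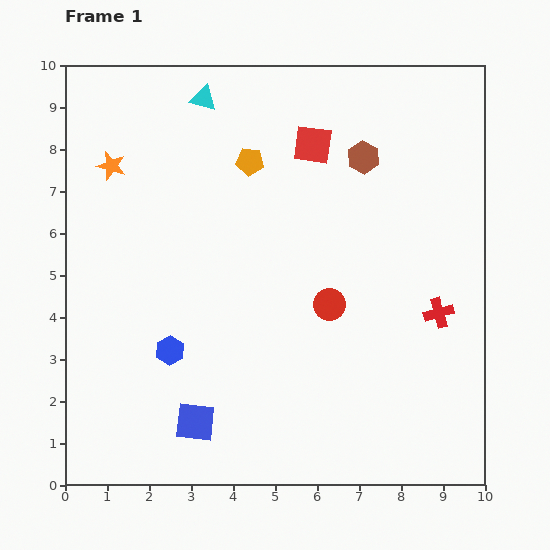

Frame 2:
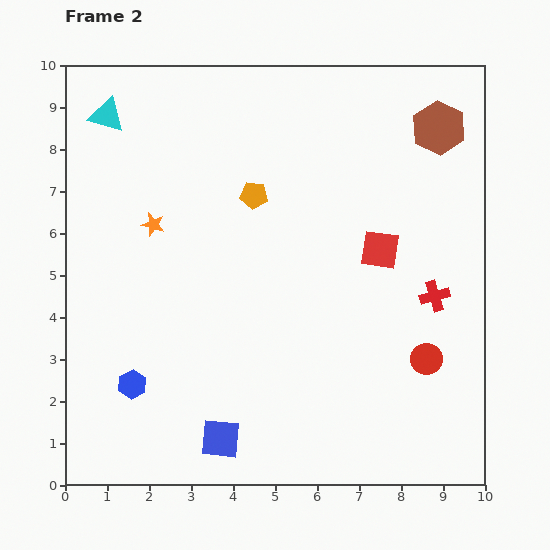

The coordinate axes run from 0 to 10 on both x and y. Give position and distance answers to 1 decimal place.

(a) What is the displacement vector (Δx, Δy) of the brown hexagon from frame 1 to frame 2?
(1.8, 0.7)

The brown hexagon was at (7.1, 7.8) in frame 1 and (8.9, 8.5) in frame 2.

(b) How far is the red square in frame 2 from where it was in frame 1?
3.0

The red square moved from (5.9, 8.1) to (7.5, 5.6), a distance of √(1.6² + 2.5²) ≈ 3.0.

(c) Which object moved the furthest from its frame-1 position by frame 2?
the red square

(moved 3.0; next 2.6)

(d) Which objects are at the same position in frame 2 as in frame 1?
none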